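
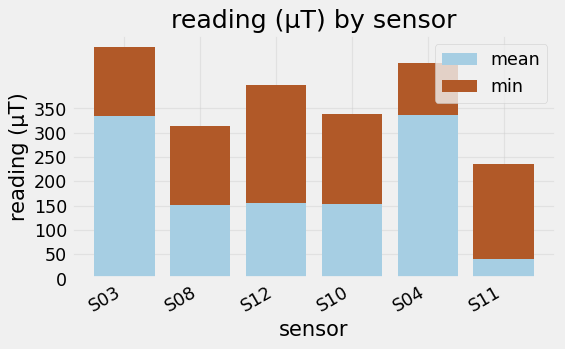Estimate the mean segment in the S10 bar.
≈ 150

mean top ≈ 150, bottom ≈ 0; segment ≈ 150.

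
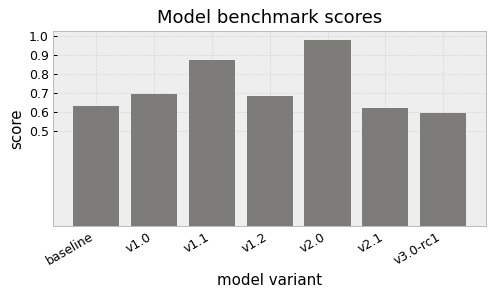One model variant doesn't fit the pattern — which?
v2.0 ≈ 1.0; the rest sit between ≈ 0.6 and ≈ 0.9.

v2.0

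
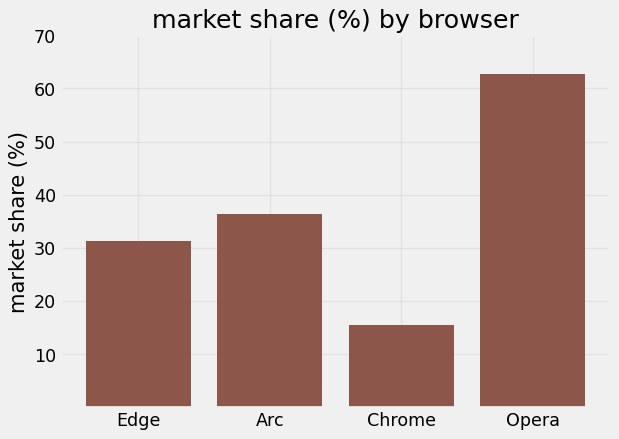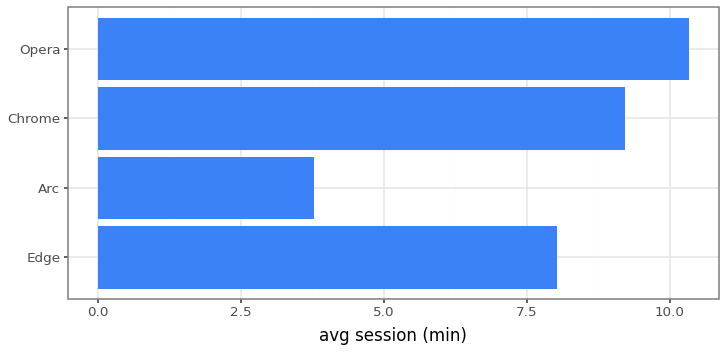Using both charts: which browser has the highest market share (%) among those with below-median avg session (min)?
Arc

Chart 2 median avg session (min) ≈ 9; below-median browsers: Edge, Arc. Among those, Arc has the highest market share (%) (≈ 40).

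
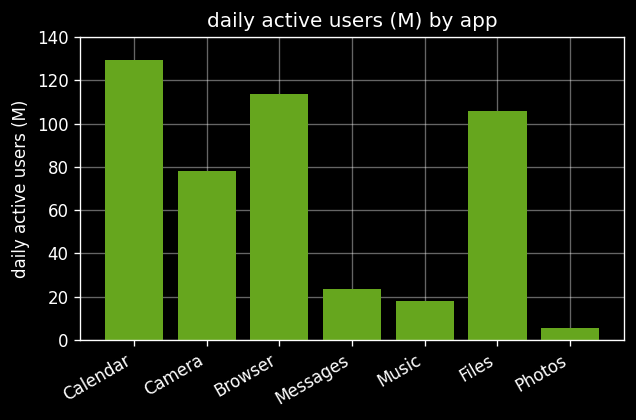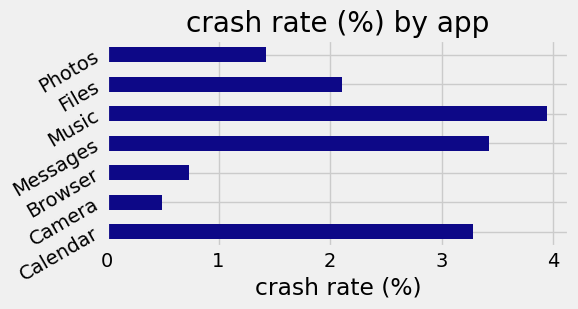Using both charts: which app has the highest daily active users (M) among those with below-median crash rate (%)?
Browser

Chart 2 median crash rate (%) ≈ 2; below-median apps: Camera, Browser, Photos. Among those, Browser has the highest daily active users (M) (≈ 120).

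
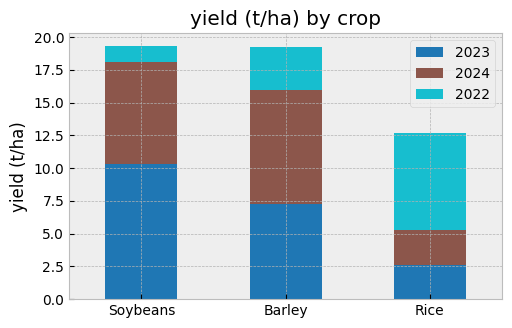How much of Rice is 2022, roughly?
2022 top ≈ 12, bottom ≈ 6; segment ≈ 6.

≈ 6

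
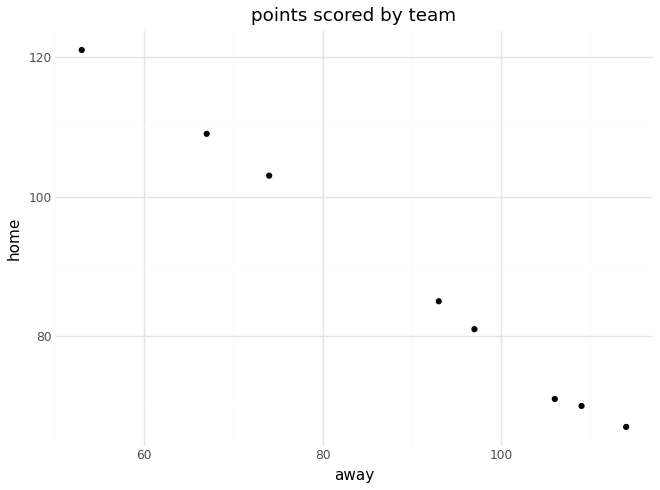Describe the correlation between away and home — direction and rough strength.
Points are negatively correlated; strong (|r| ≈ 1.0).

negative, strong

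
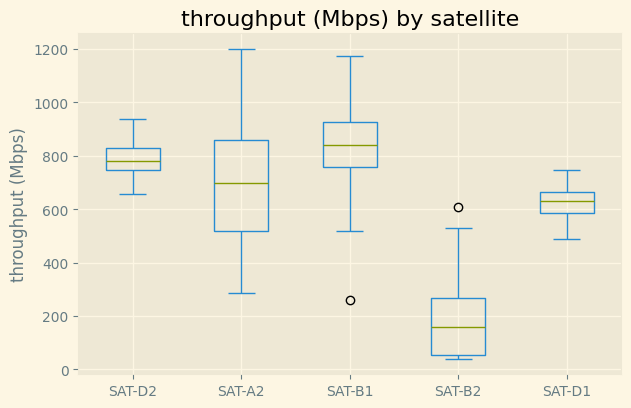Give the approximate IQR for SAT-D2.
Q3 ≈ 800, Q1 ≈ 700; IQR ≈ 100.

≈ 100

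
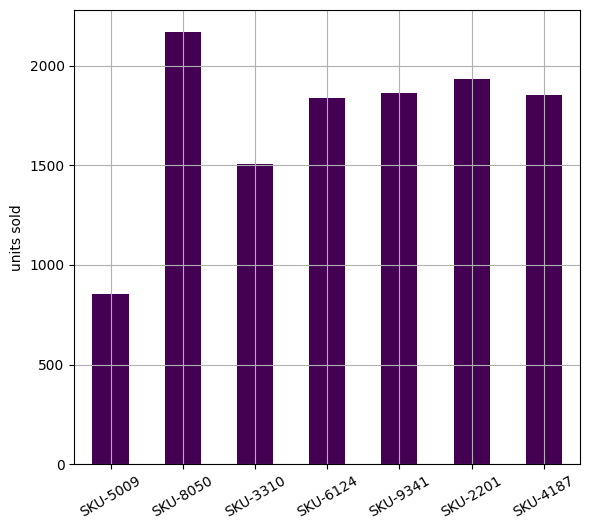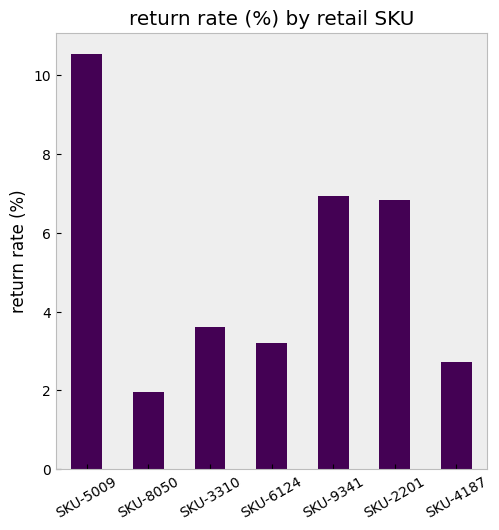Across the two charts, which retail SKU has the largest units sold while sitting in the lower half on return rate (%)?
Chart 2 median return rate (%) ≈ 4; below-median retail SKUs: SKU-8050, SKU-6124, SKU-4187. Among those, SKU-8050 has the highest units sold (≈ 2200).

SKU-8050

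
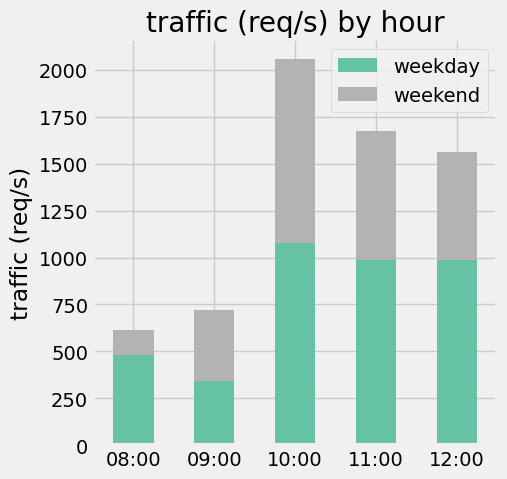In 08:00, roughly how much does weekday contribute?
weekday top ≈ 400, bottom ≈ 0; segment ≈ 400.

≈ 400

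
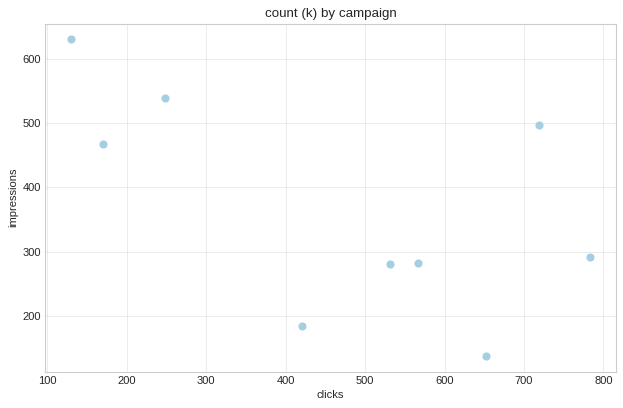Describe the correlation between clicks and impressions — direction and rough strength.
Points are negatively correlated; moderate (|r| ≈ 0.6).

negative, moderate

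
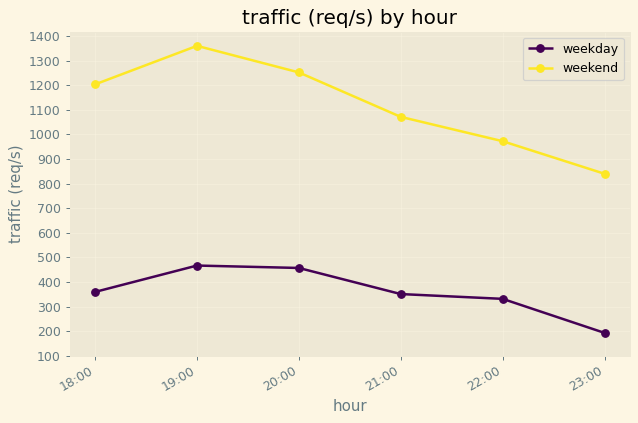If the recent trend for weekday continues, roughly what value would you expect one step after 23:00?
Last three: 400, 300, 200 → slope ≈ -100/step → next ≈ 100.

≈ 100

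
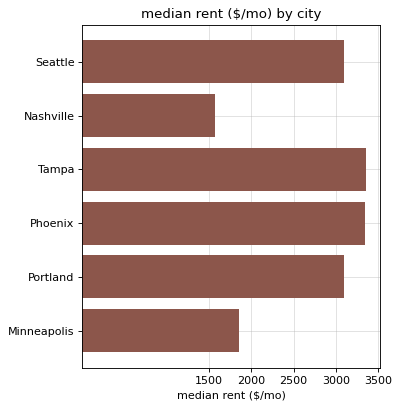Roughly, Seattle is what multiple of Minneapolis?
Seattle ≈ 3000, Minneapolis ≈ 2000; 3000/2000 ≈ 1.5.

≈ 1.5×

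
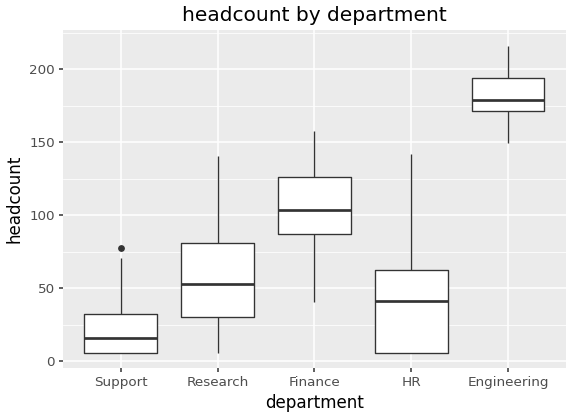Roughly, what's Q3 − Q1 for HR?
Q3 ≈ 60, Q1 ≈ 0; IQR ≈ 60.

≈ 60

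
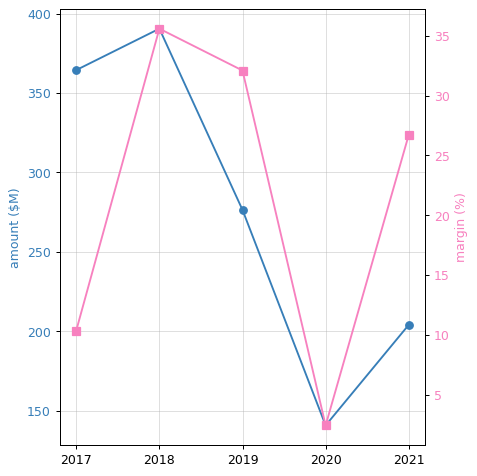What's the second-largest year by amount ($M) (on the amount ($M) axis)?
Top 3 (on the amount ($M) axis): 2018 ≈ 400, 2017 ≈ 375, 2019 ≈ 275.

2017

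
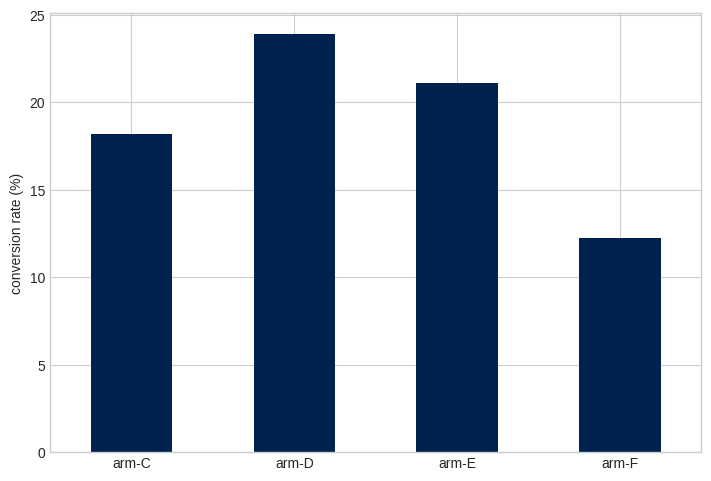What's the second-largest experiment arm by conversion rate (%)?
Top 3: arm-D ≈ 24, arm-E ≈ 22, arm-C ≈ 18.

arm-E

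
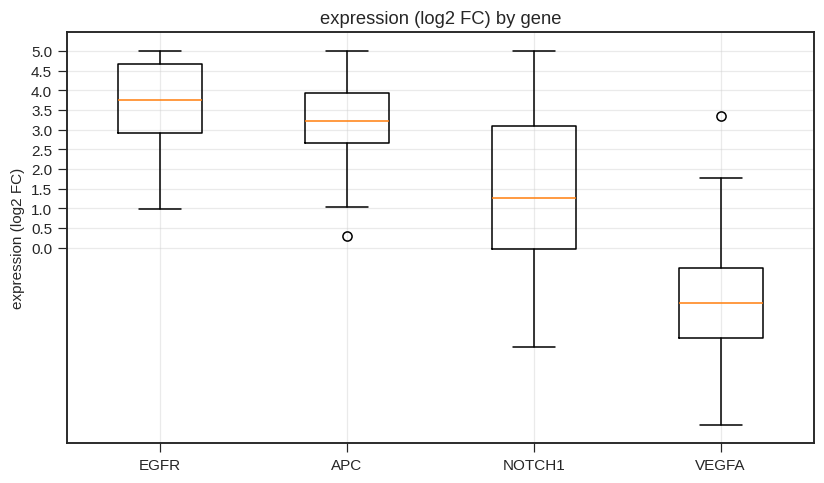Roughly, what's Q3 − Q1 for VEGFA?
Q3 ≈ -0.5, Q1 ≈ -2.5; IQR ≈ 2.0.

≈ 2.0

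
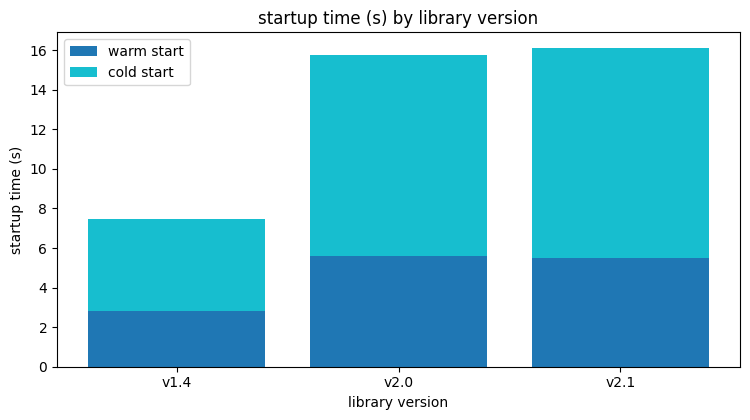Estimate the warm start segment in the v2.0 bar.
warm start top ≈ 6, bottom ≈ 0; segment ≈ 6.

≈ 6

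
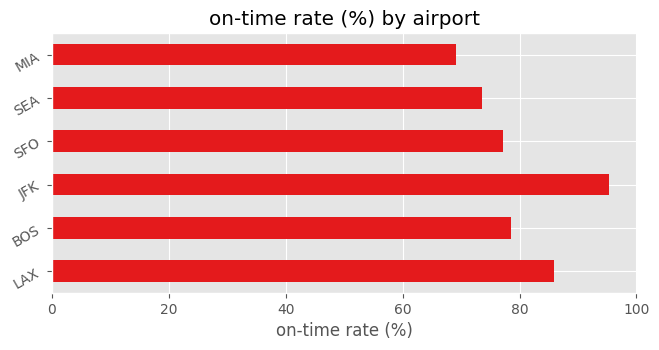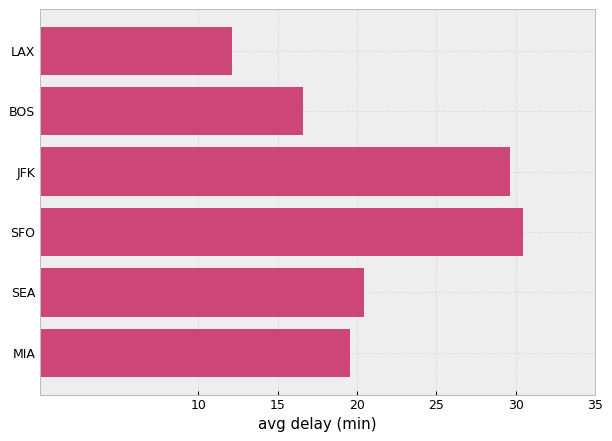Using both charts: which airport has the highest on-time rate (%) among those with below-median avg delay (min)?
LAX

Chart 2 median avg delay (min) ≈ 20; below-median airports: LAX, BOS, MIA. Among those, LAX has the highest on-time rate (%) (≈ 90).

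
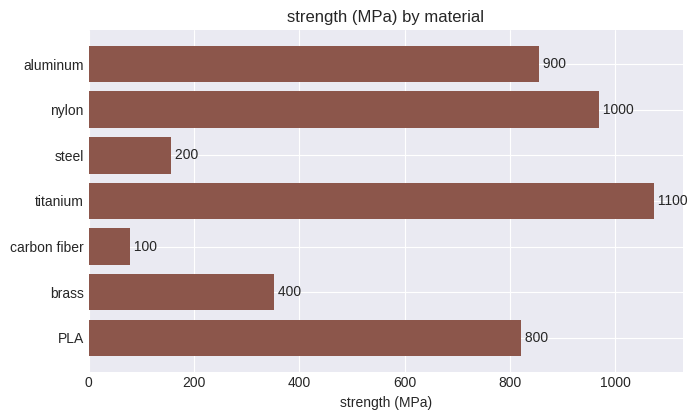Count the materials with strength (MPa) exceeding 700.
Above 700: aluminum, nylon, titanium, PLA.

4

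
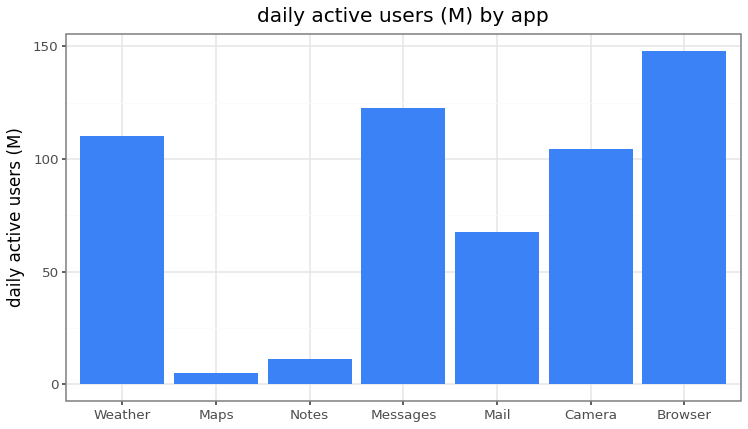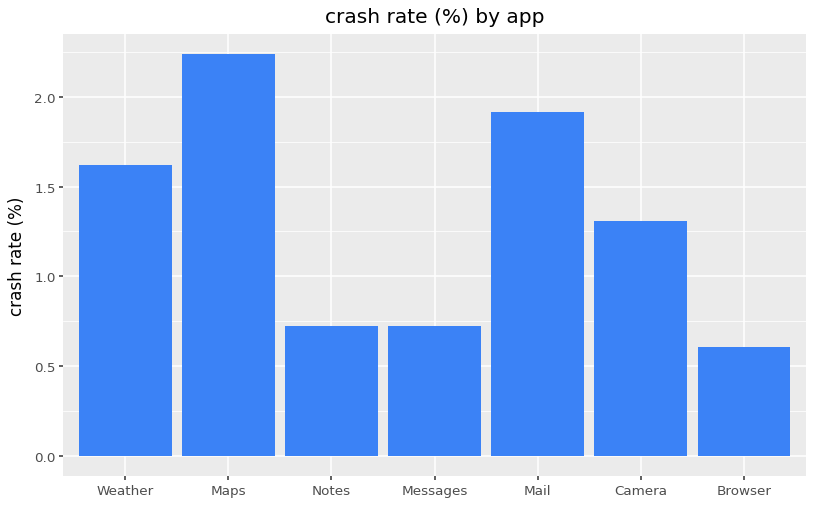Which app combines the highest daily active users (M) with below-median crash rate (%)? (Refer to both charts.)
Browser

Chart 2 median crash rate (%) ≈ 1.5; below-median apps: Notes, Messages, Browser. Among those, Browser has the highest daily active users (M) (≈ 140).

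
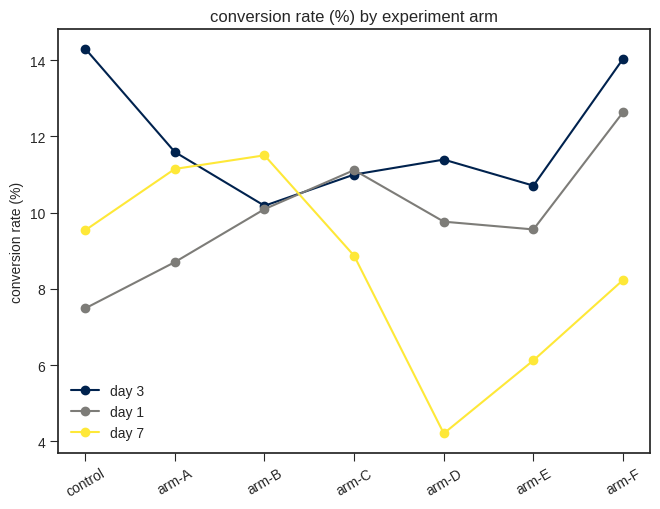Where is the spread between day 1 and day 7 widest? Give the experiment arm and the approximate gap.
arm-D, ≈ 6 %

arm-D: day 1 ≈ 10, day 7 ≈ 4 → gap ≈ 6. Next-largest (arm-F) is only ≈ 5.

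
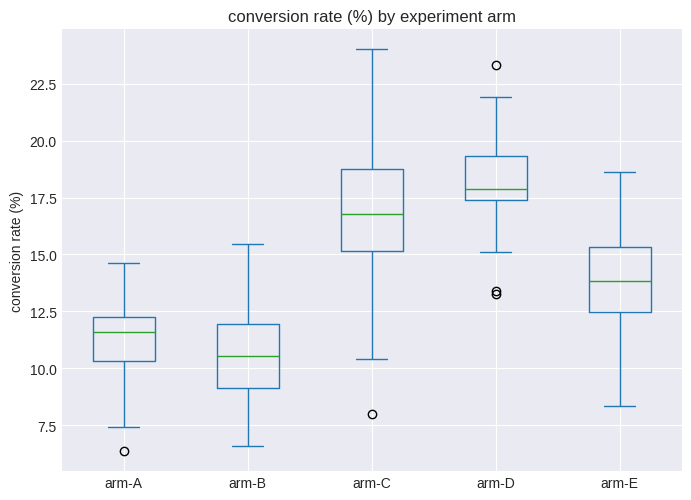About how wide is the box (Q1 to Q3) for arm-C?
≈ 4

Q3 ≈ 19, Q1 ≈ 15; IQR ≈ 4.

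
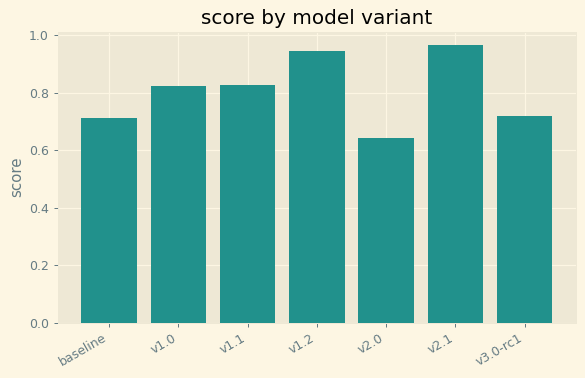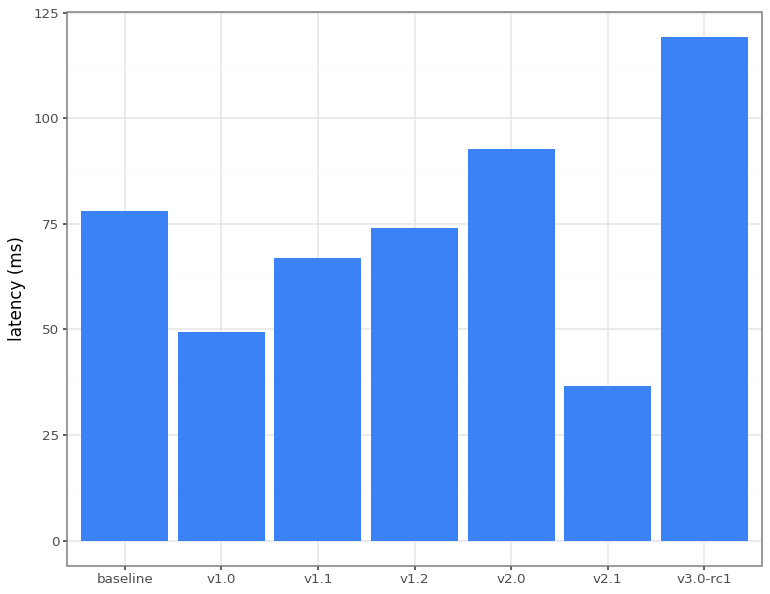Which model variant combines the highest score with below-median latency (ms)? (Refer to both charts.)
Chart 2 median latency (ms) ≈ 80; below-median model variants: v1.0, v1.1, v2.1. Among those, v2.1 has the highest score (≈ 1).

v2.1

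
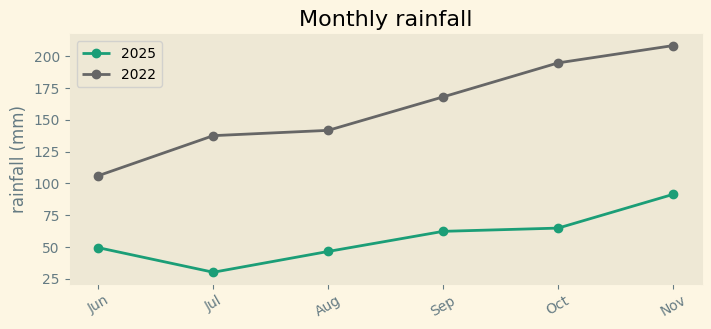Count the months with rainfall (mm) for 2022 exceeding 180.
Above 180: Oct, Nov.

2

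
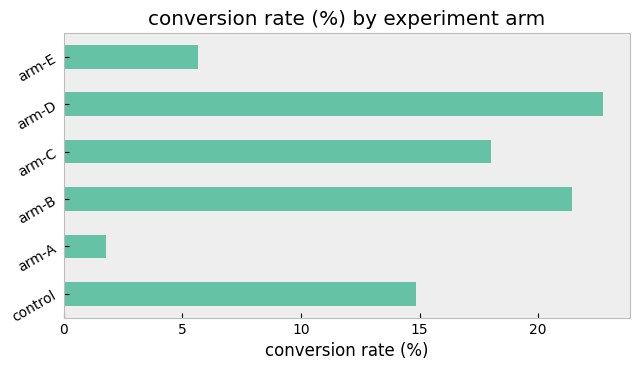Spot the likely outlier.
arm-A ≈ 2; the rest sit between ≈ 6 and ≈ 22.

arm-A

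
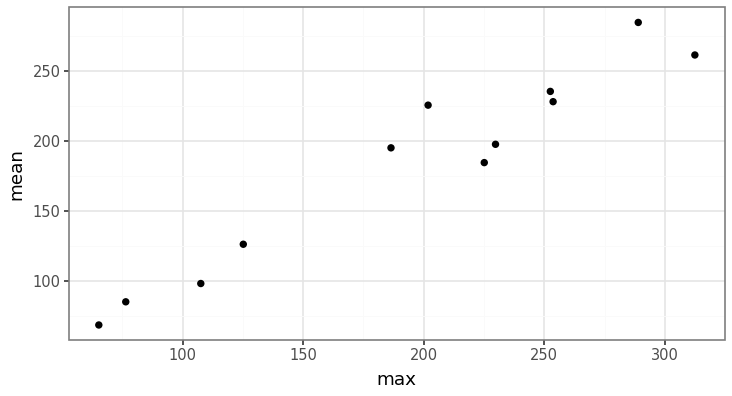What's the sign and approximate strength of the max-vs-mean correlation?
Points are positively correlated; strong (|r| ≈ 1.0).

positive, strong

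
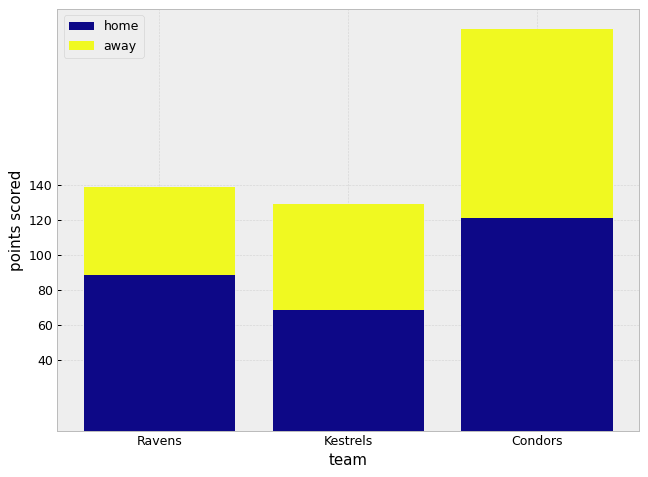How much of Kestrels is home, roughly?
home top ≈ 60, bottom ≈ 0; segment ≈ 60.

≈ 60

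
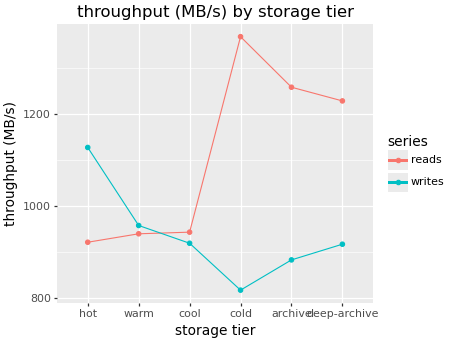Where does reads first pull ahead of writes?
cool

warm: reads ≈ 950 vs writes ≈ 950 (not yet); cool: reads ≈ 950 vs writes ≈ 900 (first crossover).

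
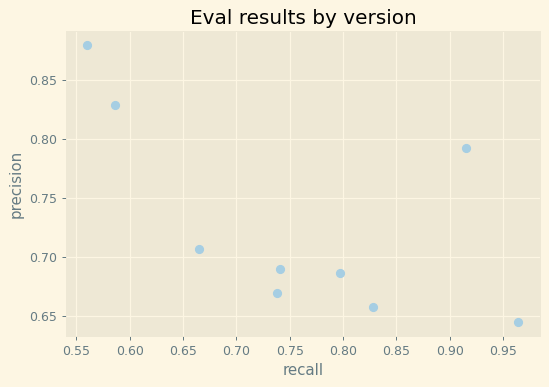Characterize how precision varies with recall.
negative, moderate

Points are negatively correlated; moderate (|r| ≈ 0.6).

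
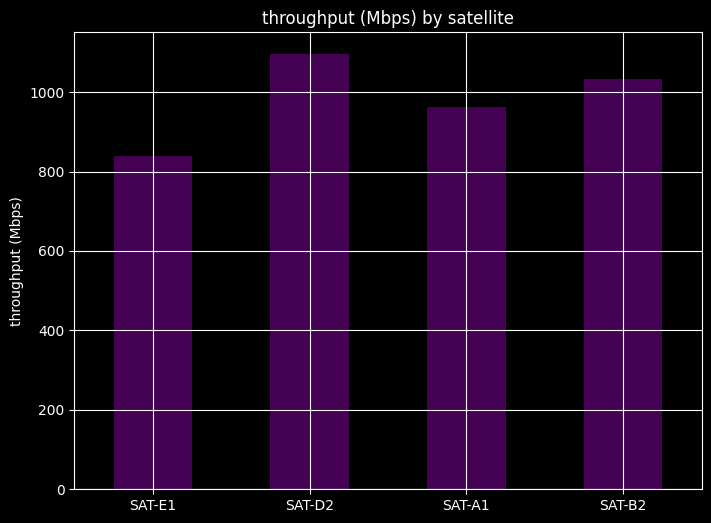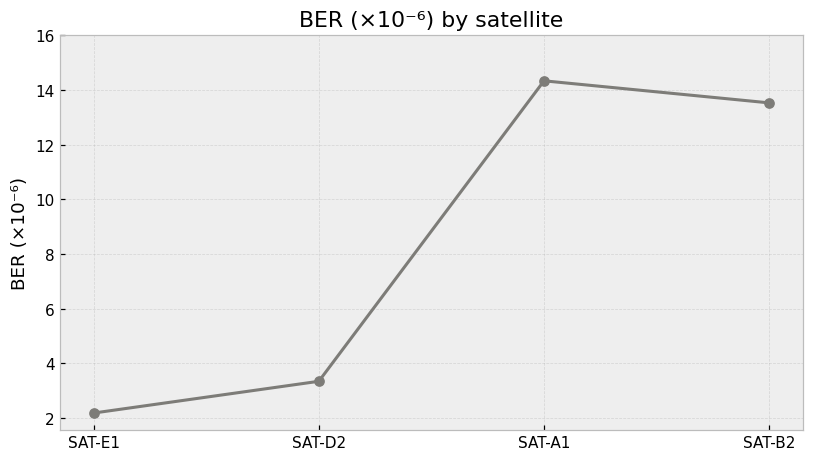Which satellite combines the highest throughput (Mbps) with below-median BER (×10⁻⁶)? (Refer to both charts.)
SAT-D2

Chart 2 median BER (×10⁻⁶) ≈ 8; below-median satellites: SAT-E1, SAT-D2. Among those, SAT-D2 has the highest throughput (Mbps) (≈ 1000).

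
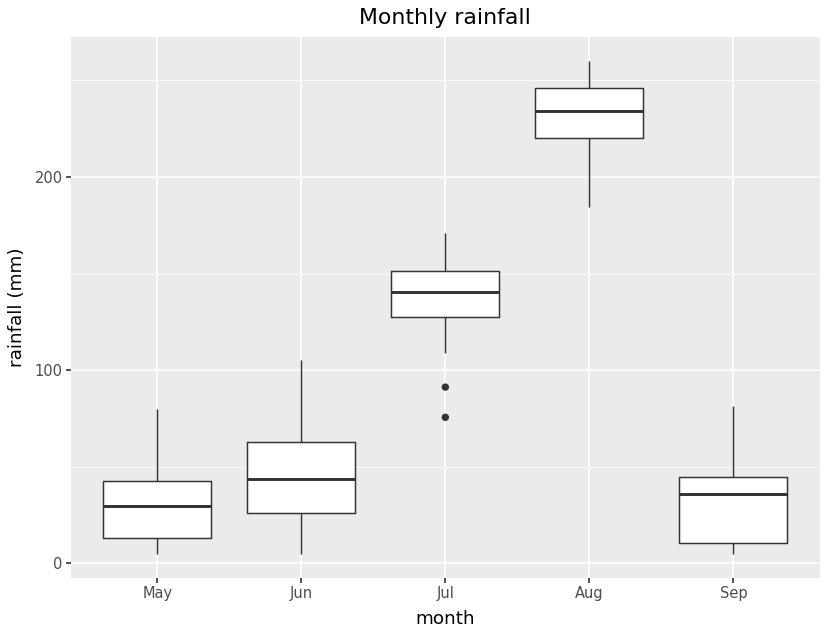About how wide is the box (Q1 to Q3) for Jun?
≈ 40

Q3 ≈ 60, Q1 ≈ 20; IQR ≈ 40.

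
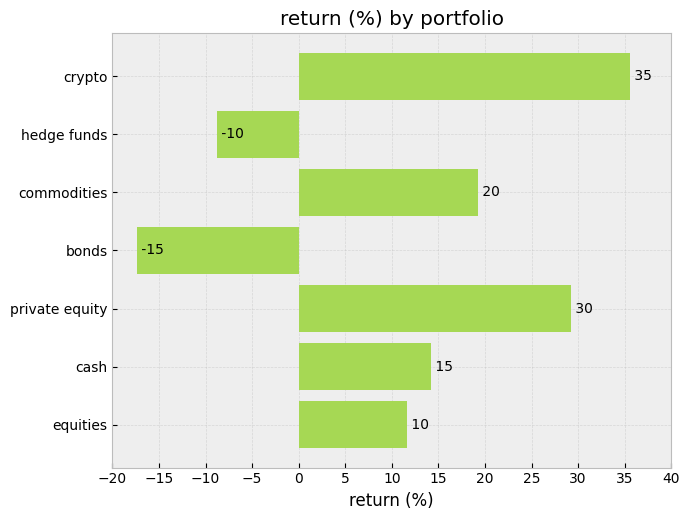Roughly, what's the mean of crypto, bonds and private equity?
(35 + -15 + 30) / 3 ≈ 17.

≈ 17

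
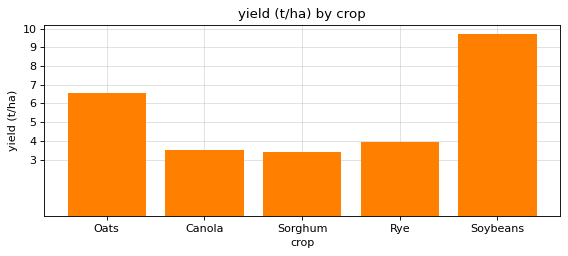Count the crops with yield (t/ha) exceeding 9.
Above 9: Soybeans.

1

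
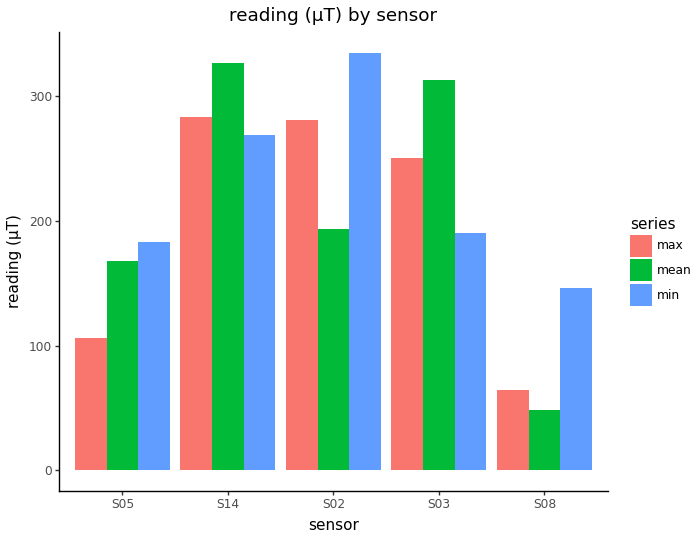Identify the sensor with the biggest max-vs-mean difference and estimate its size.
S02, ≈ 100 µT

S02: max ≈ 300, mean ≈ 200 → gap ≈ 100. Next-largest (S03) is only ≈ 50.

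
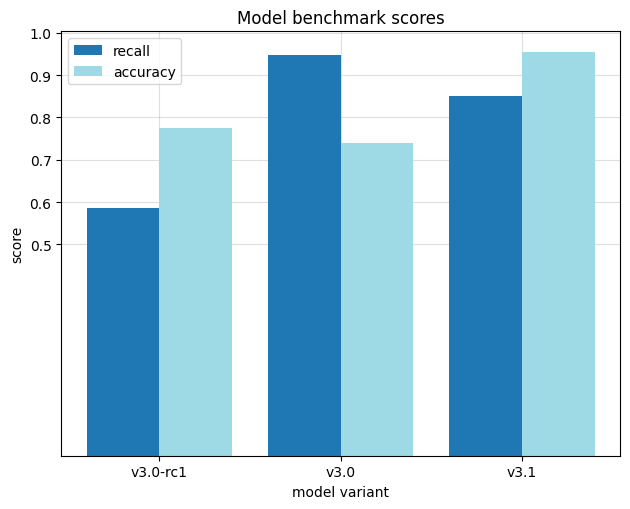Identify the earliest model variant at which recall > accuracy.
v3.0

v3.0-rc1: recall ≈ 0.6 vs accuracy ≈ 0.8 (not yet); v3.0: recall ≈ 0.9 vs accuracy ≈ 0.7 (first crossover).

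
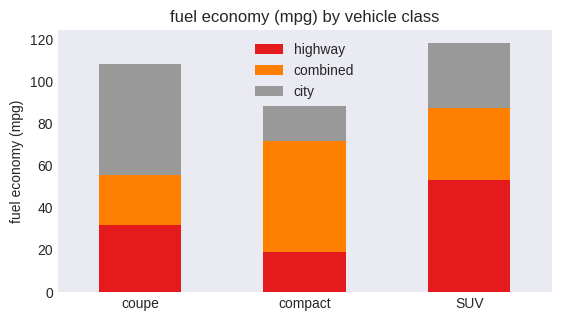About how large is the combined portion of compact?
combined top ≈ 70, bottom ≈ 20; segment ≈ 50.

≈ 50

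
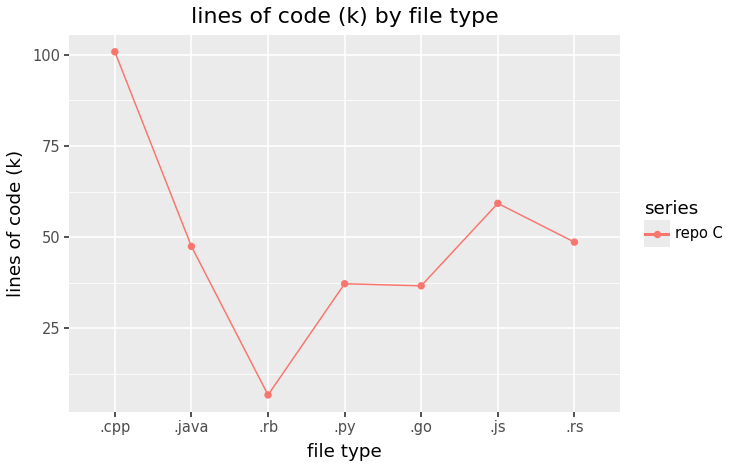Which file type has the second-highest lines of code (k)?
.js

Top 3: .cpp ≈ 100, .js ≈ 60, .rs ≈ 50.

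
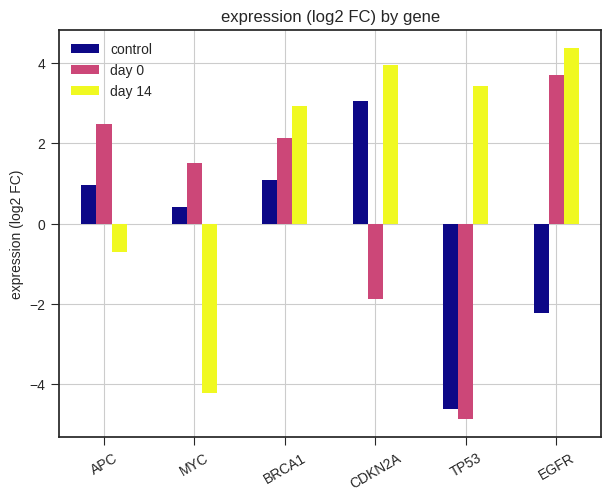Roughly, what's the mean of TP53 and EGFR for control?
≈ -4

(-5 + -2) / 2 ≈ -4.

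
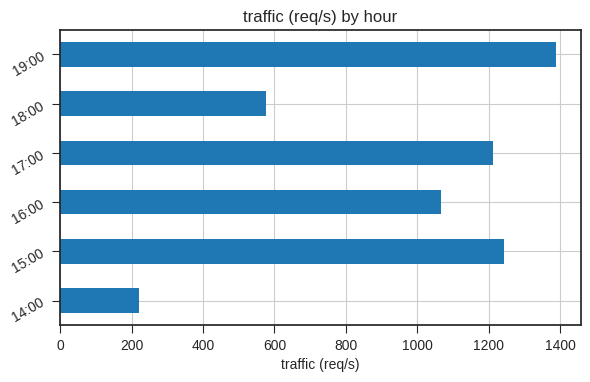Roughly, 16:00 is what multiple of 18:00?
16:00 ≈ 1000, 18:00 ≈ 600; 1000/600 ≈ 1.67.

≈ 1.67×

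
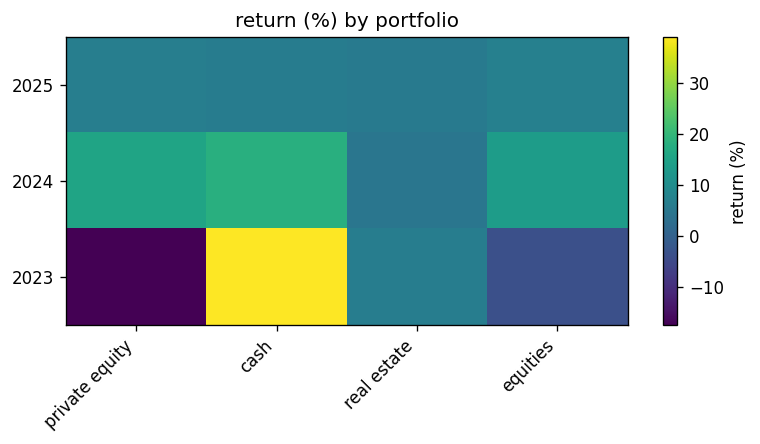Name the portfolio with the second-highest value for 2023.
Top 3 for 2023: cash ≈ 40, real estate ≈ 5, equities ≈ -5.

real estate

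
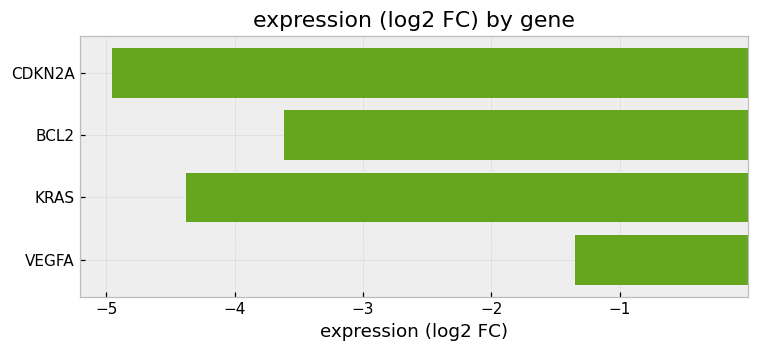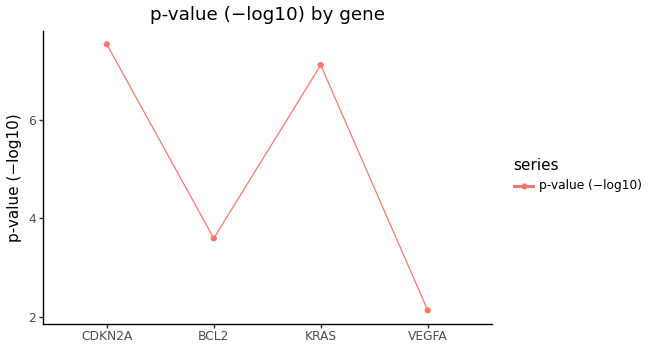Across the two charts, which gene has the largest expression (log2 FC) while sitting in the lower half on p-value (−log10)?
Chart 2 median p-value (−log10) ≈ 5; below-median genes: BCL2, VEGFA. Among those, VEGFA has the highest expression (log2 FC) (≈ -1).

VEGFA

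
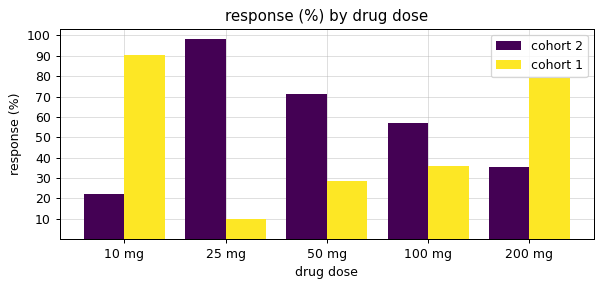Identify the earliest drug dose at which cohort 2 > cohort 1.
25 mg

10 mg: cohort 2 ≈ 20 vs cohort 1 ≈ 90 (not yet); 25 mg: cohort 2 ≈ 100 vs cohort 1 ≈ 10 (first crossover).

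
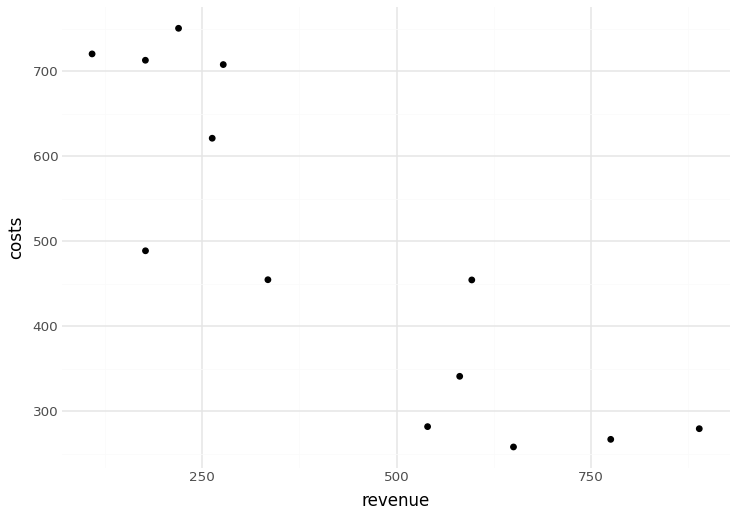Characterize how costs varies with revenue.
Points are negatively correlated; strong (|r| ≈ 0.9).

negative, strong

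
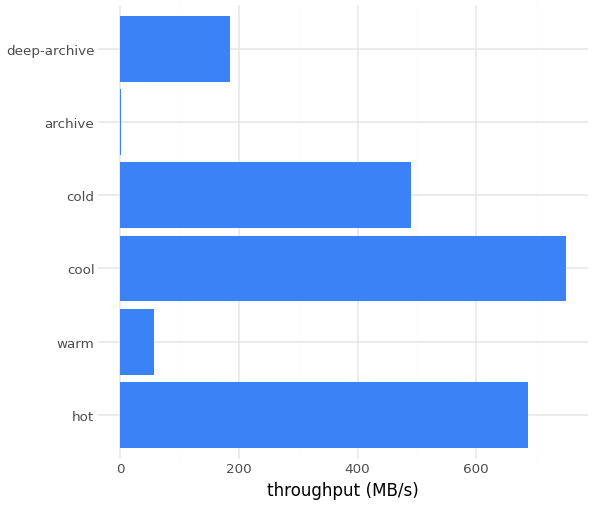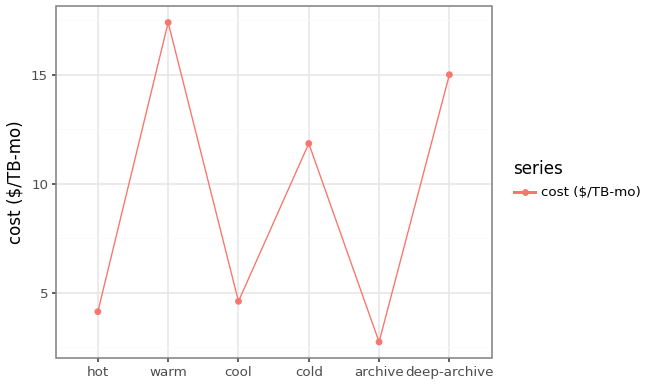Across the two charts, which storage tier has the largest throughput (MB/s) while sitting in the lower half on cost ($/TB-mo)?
cool

Chart 2 median cost ($/TB-mo) ≈ 8; below-median storage tiers: hot, cool, archive. Among those, cool has the highest throughput (MB/s) (≈ 800).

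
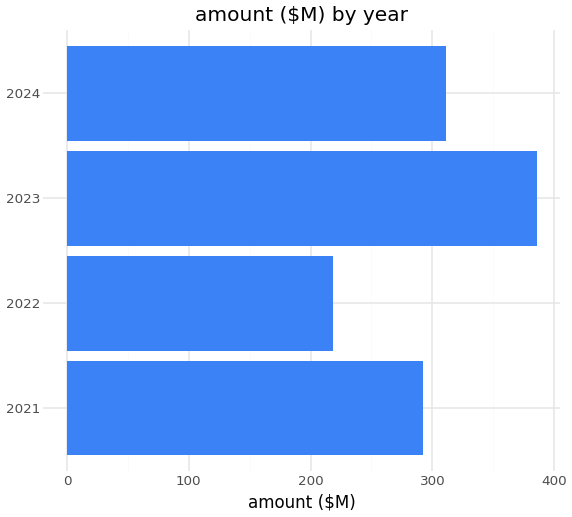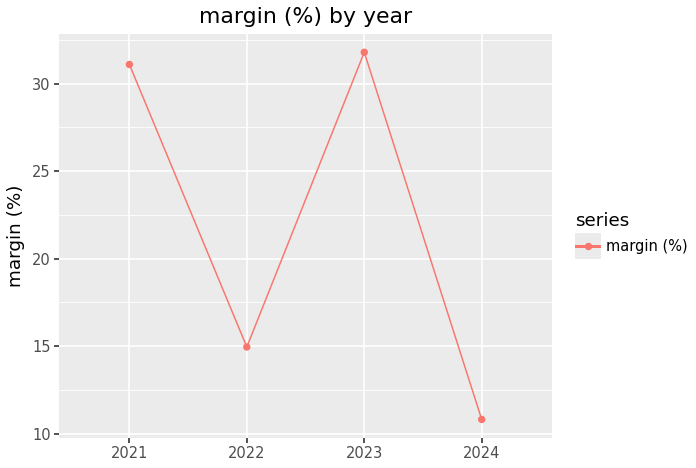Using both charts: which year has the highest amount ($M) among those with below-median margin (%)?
Chart 2 median margin (%) ≈ 25; below-median years: 2022, 2024. Among those, 2024 has the highest amount ($M) (≈ 300).

2024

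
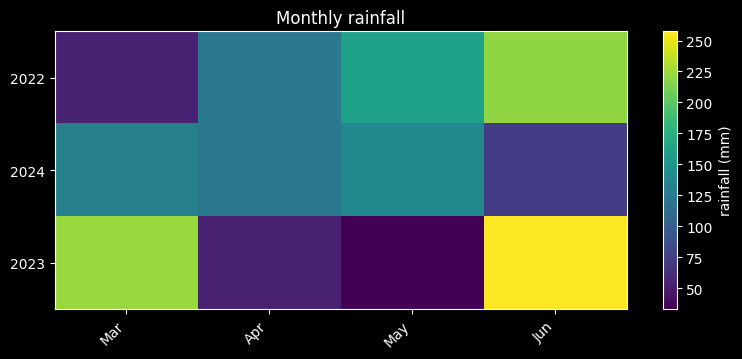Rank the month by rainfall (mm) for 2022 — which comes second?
Top 3 for 2022: Jun ≈ 220, May ≈ 160, Apr ≈ 120.

May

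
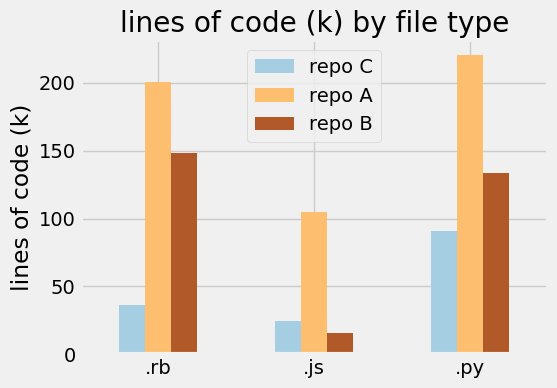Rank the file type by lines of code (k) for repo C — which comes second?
Top 3 for repo C: .py ≈ 100, .rb ≈ 40, .js ≈ 20.

.rb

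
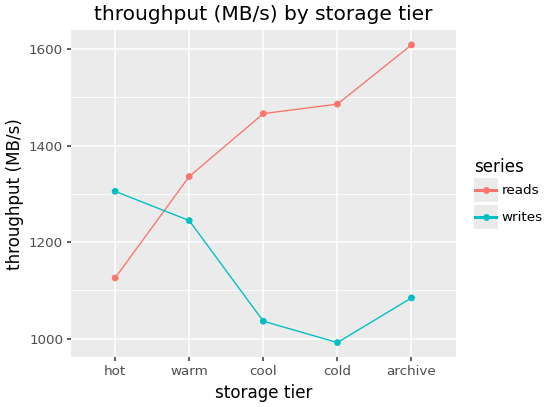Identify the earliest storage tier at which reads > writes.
warm

hot: reads ≈ 1100 vs writes ≈ 1300 (not yet); warm: reads ≈ 1300 vs writes ≈ 1200 (first crossover).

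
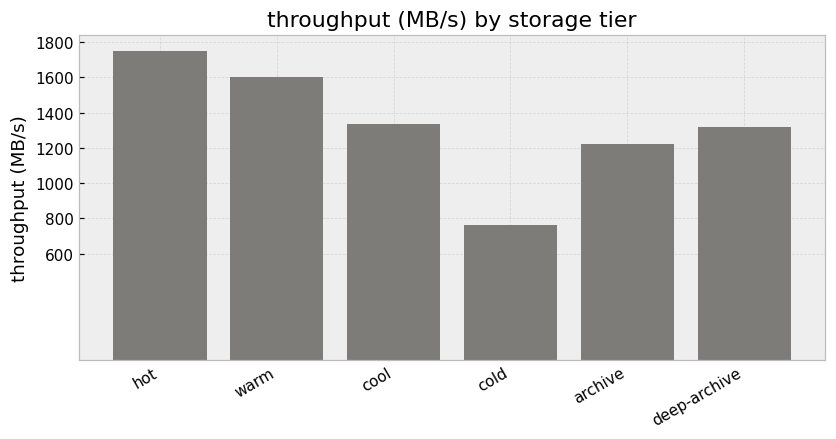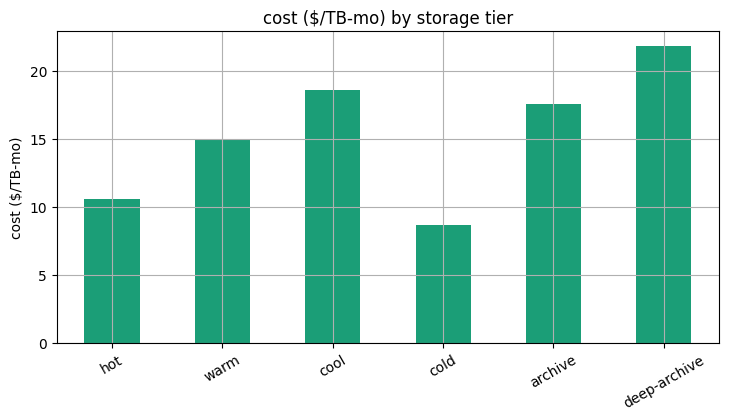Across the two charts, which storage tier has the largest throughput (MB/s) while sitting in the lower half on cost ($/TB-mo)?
hot

Chart 2 median cost ($/TB-mo) ≈ 15; below-median storage tiers: hot, warm, cold. Among those, hot has the highest throughput (MB/s) (≈ 1800).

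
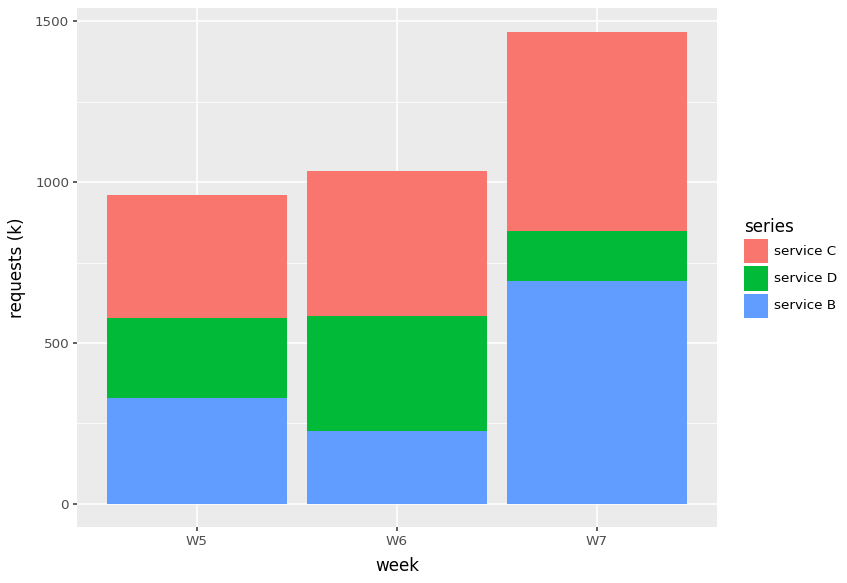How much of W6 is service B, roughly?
≈ 200

service B top ≈ 200, bottom ≈ 0; segment ≈ 200.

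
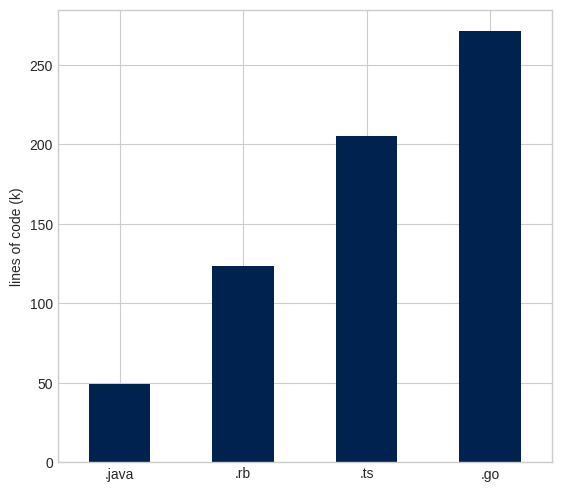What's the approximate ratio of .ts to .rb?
≈ 1.6×

.ts ≈ 200, .rb ≈ 125; 200/125 ≈ 1.6.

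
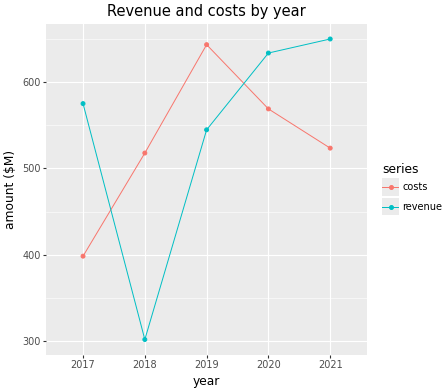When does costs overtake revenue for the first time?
2017: costs ≈ 400 vs revenue ≈ 550 (not yet); 2018: costs ≈ 500 vs revenue ≈ 300 (first crossover).

2018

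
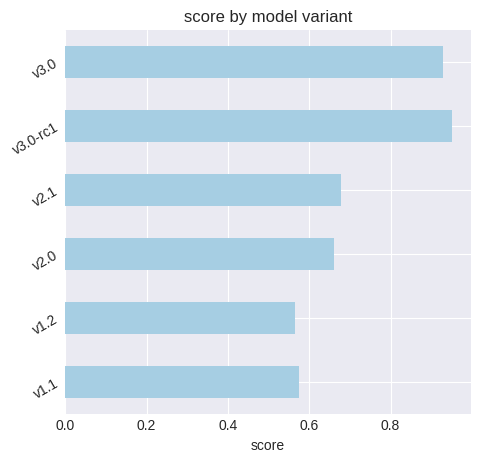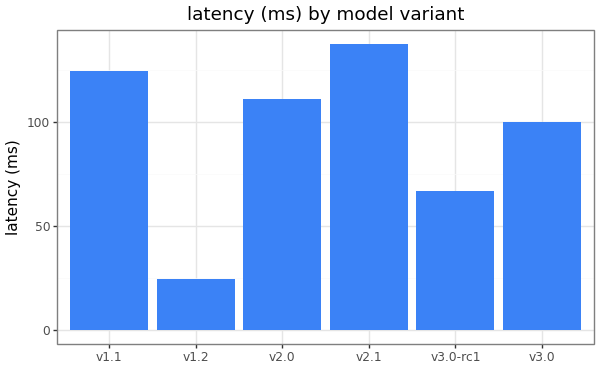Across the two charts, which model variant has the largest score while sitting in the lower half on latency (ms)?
Chart 2 median latency (ms) ≈ 100; below-median model variants: v1.2, v3.0-rc1, v3.0. Among those, v3.0-rc1 has the highest score (≈ 1).

v3.0-rc1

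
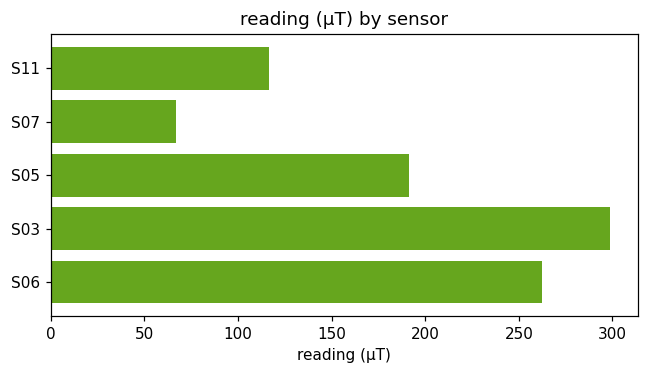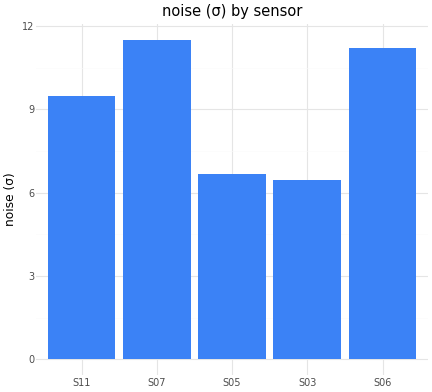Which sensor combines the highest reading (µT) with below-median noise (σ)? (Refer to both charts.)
S03

Chart 2 median noise (σ) ≈ 10; below-median sensors: S05, S03. Among those, S03 has the highest reading (µT) (≈ 300).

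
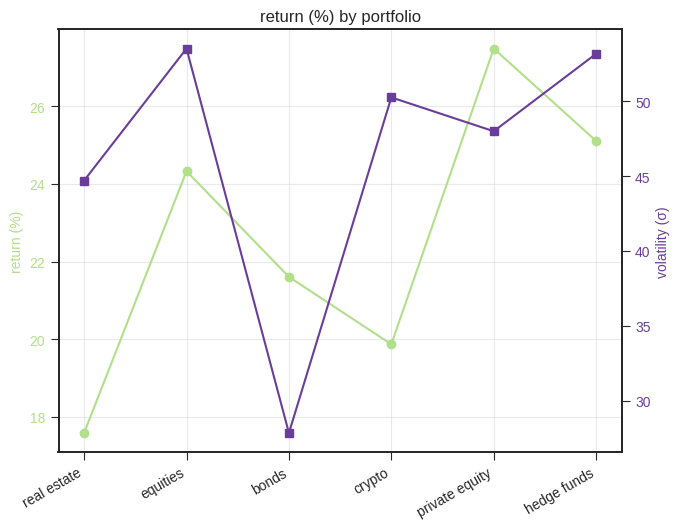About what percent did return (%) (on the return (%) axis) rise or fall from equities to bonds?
≈ -8.3%

equities ≈ 24, bonds ≈ 22; (22 − 24) / 24 ≈ -8.3%.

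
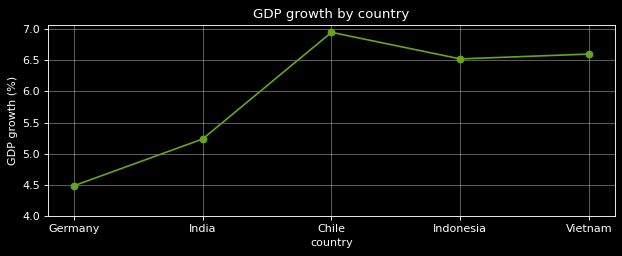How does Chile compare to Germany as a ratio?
≈ 1.56×

Chile ≈ 7.0, Germany ≈ 4.5; 7.0/4.5 ≈ 1.56.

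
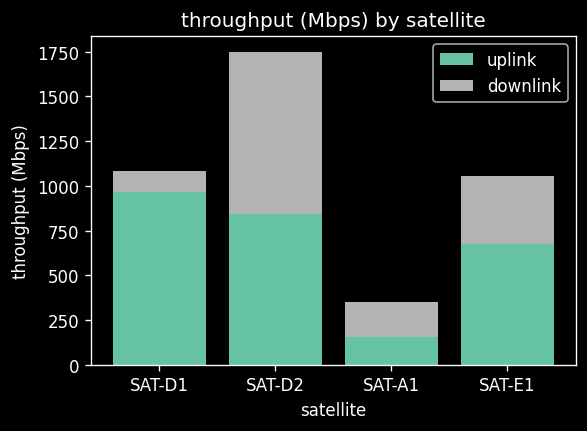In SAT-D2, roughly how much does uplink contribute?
uplink top ≈ 800, bottom ≈ 0; segment ≈ 800.

≈ 800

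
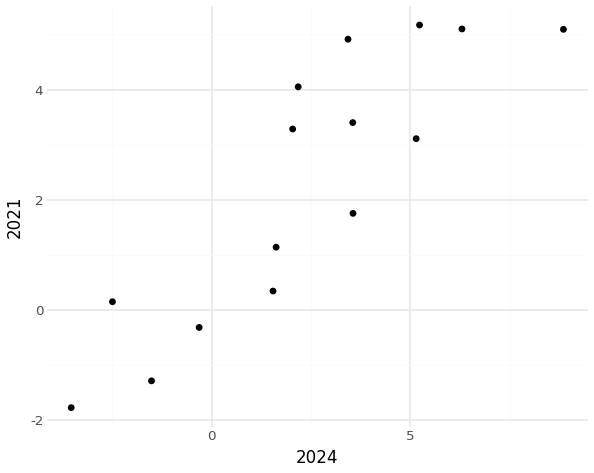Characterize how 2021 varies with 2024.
Points are positively correlated; strong (|r| ≈ 0.9).

positive, strong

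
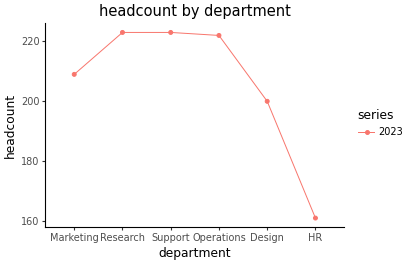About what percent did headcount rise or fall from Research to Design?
Research ≈ 220, Design ≈ 200; (200 − 220) / 220 ≈ -9.1%.

≈ -9.1%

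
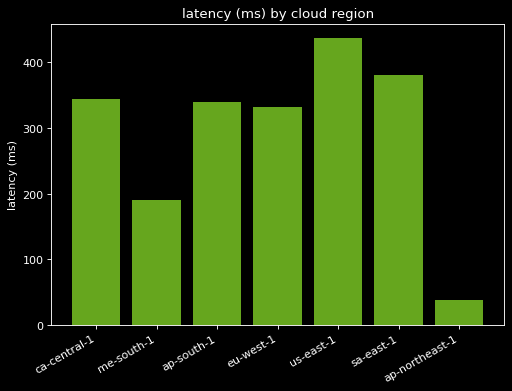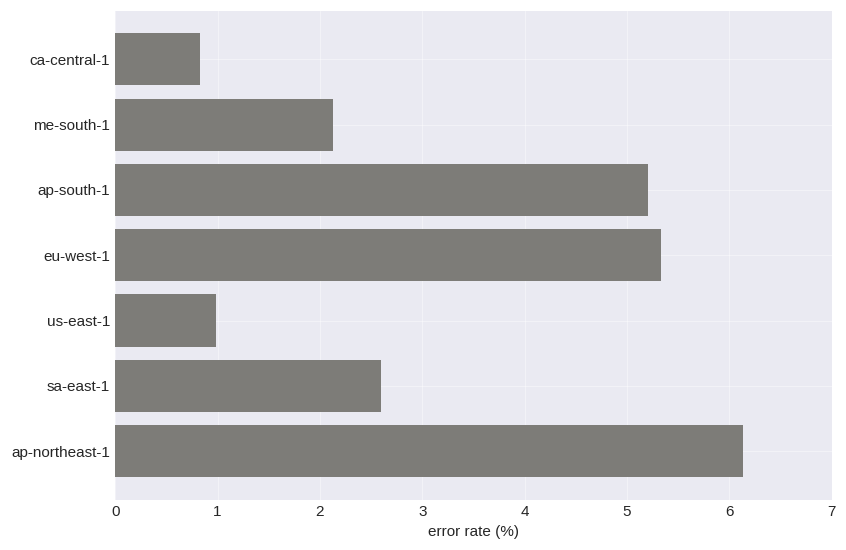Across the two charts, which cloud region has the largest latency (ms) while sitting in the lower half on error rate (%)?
Chart 2 median error rate (%) ≈ 3; below-median cloud regions: ca-central-1, me-south-1, us-east-1. Among those, us-east-1 has the highest latency (ms) (≈ 450).

us-east-1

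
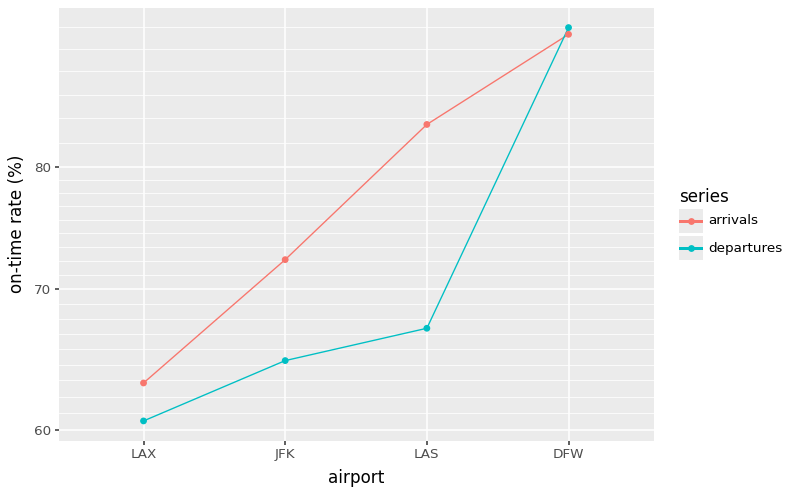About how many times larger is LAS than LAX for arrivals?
≈ 1.31×

LAS ≈ 85, LAX ≈ 65; 85/65 ≈ 1.31.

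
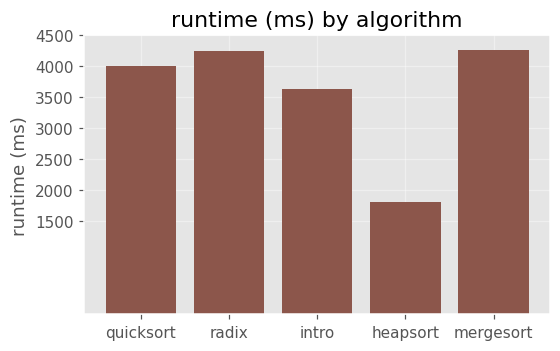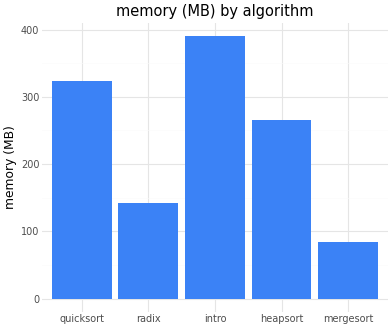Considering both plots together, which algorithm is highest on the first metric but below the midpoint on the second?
mergesort

Chart 2 median memory (MB) ≈ 250; below-median algorithms: radix, mergesort. Among those, mergesort has the highest runtime (ms) (≈ 4500).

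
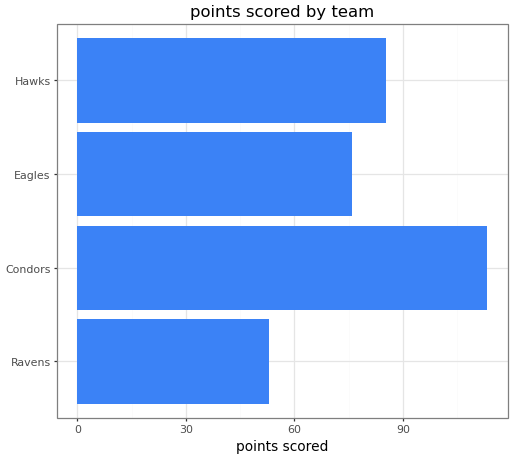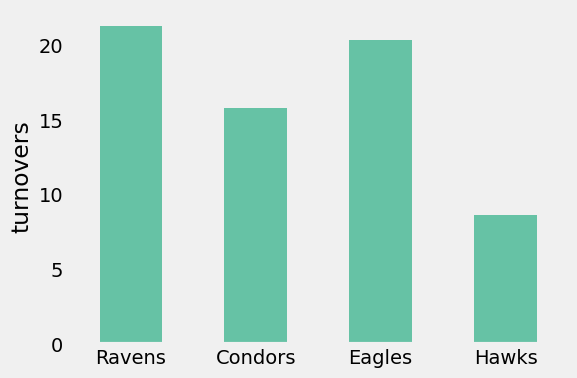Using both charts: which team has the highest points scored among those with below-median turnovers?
Condors

Chart 2 median turnovers ≈ 18; below-median teams: Condors, Hawks. Among those, Condors has the highest points scored (≈ 120).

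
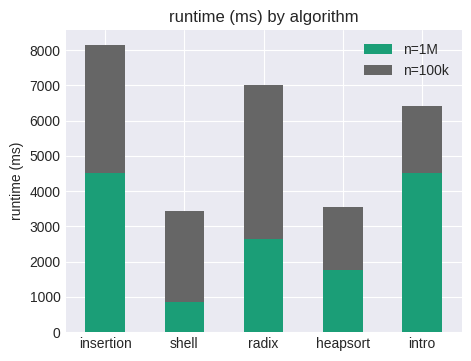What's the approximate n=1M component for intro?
≈ 5000

n=1M top ≈ 5000, bottom ≈ 0; segment ≈ 5000.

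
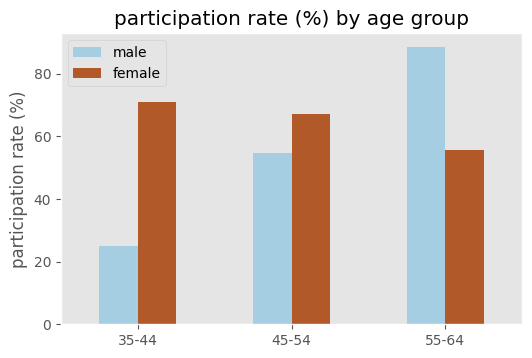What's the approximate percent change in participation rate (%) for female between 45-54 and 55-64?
45-54 ≈ 70, 55-64 ≈ 60; (60 − 70) / 70 ≈ -14.3%.

≈ -14.3%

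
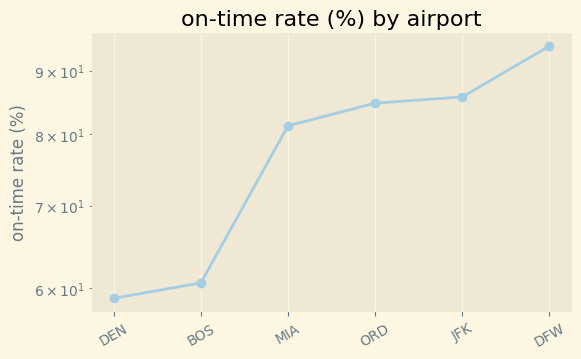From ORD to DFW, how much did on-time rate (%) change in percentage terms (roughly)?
ORD ≈ 85, DFW ≈ 95; (95 − 85) / 85 ≈ +11.8%.

≈ +11.8%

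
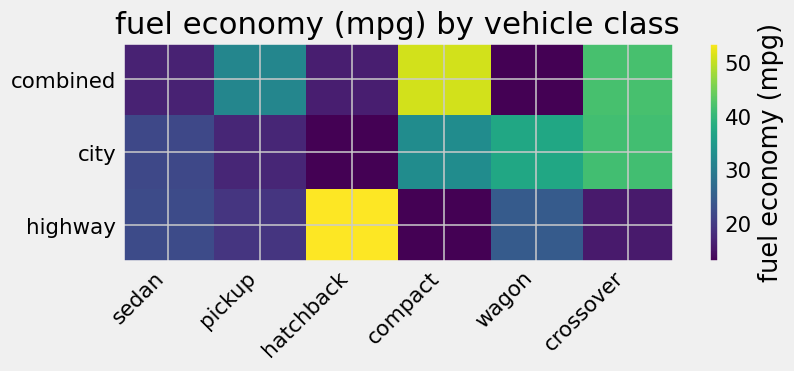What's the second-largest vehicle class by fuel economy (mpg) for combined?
Top 3 for combined: compact ≈ 50, crossover ≈ 40, pickup ≈ 30.

crossover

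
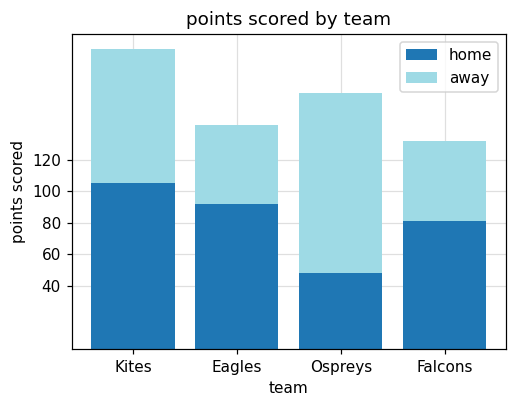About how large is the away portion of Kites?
away top ≈ 200, bottom ≈ 100; segment ≈ 100.

≈ 100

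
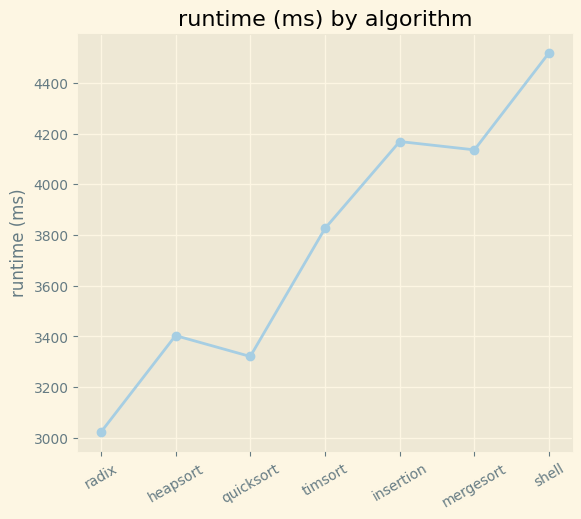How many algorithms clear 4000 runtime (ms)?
3

Above 4000: insertion, mergesort, shell.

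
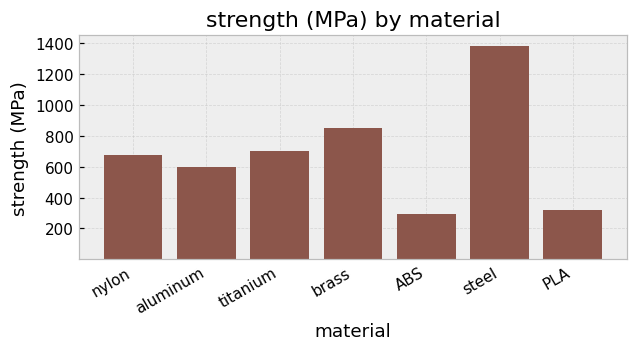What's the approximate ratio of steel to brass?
≈ 1.75×

steel ≈ 1400, brass ≈ 800; 1400/800 ≈ 1.75.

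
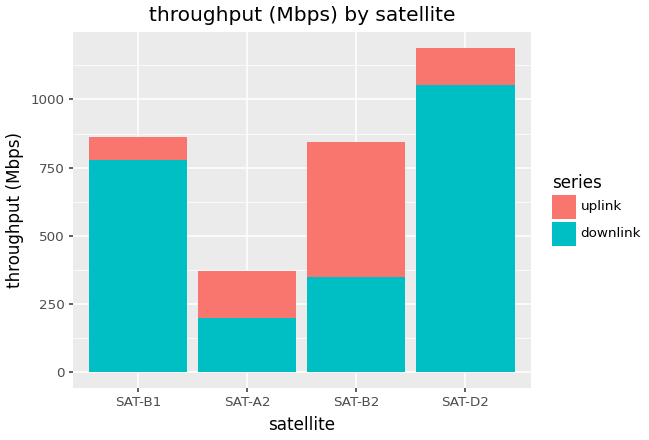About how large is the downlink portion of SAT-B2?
downlink top ≈ 300, bottom ≈ 0; segment ≈ 300.

≈ 300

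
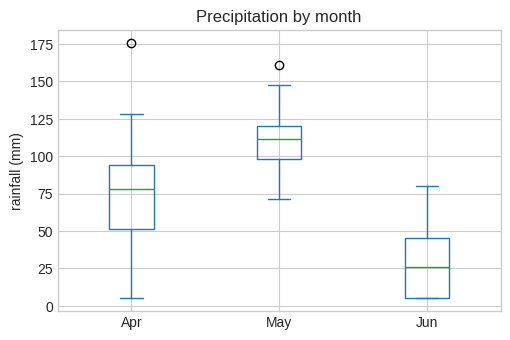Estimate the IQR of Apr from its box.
Q3 ≈ 90, Q1 ≈ 50; IQR ≈ 40.

≈ 40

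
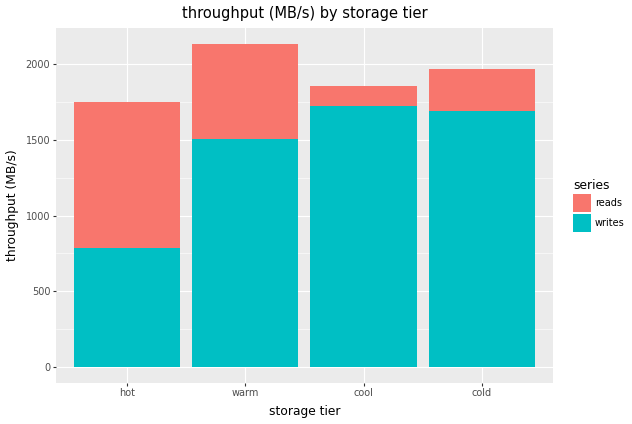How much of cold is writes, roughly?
≈ 1600

writes top ≈ 1600, bottom ≈ 0; segment ≈ 1600.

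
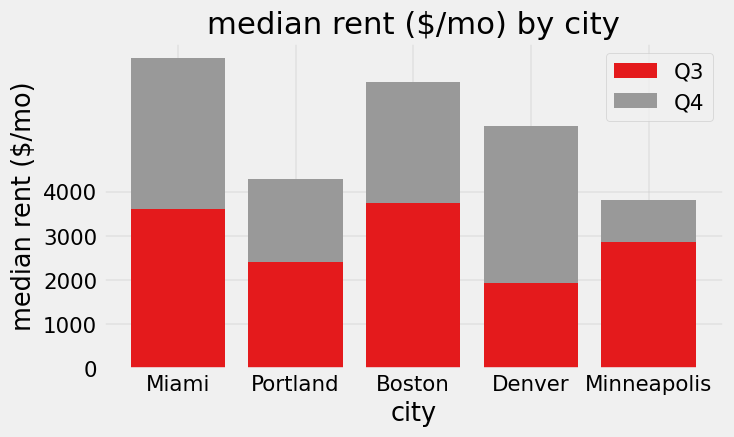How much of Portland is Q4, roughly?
Q4 top ≈ 4000, bottom ≈ 2000; segment ≈ 2000.

≈ 2000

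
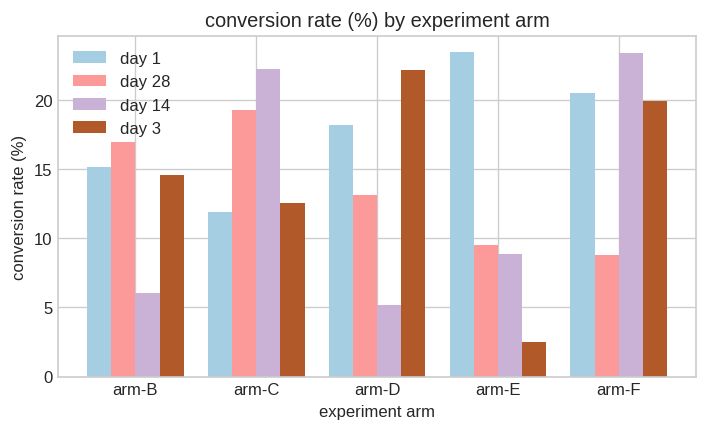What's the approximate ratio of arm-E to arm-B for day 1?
arm-E ≈ 24, arm-B ≈ 16; 24/16 ≈ 1.5.

≈ 1.5×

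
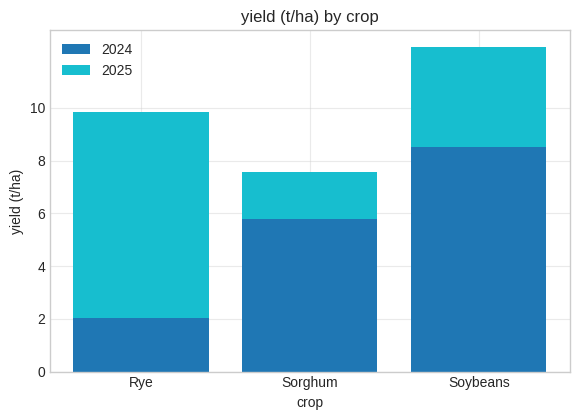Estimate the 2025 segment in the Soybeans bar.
2025 top ≈ 12, bottom ≈ 8; segment ≈ 4.

≈ 4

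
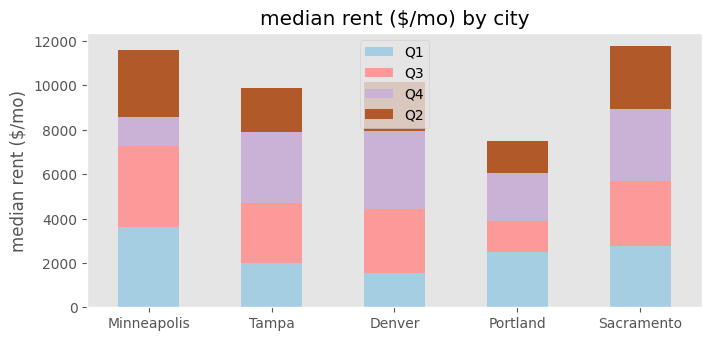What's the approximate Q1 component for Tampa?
Q1 top ≈ 2000, bottom ≈ 0; segment ≈ 2000.

≈ 2000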